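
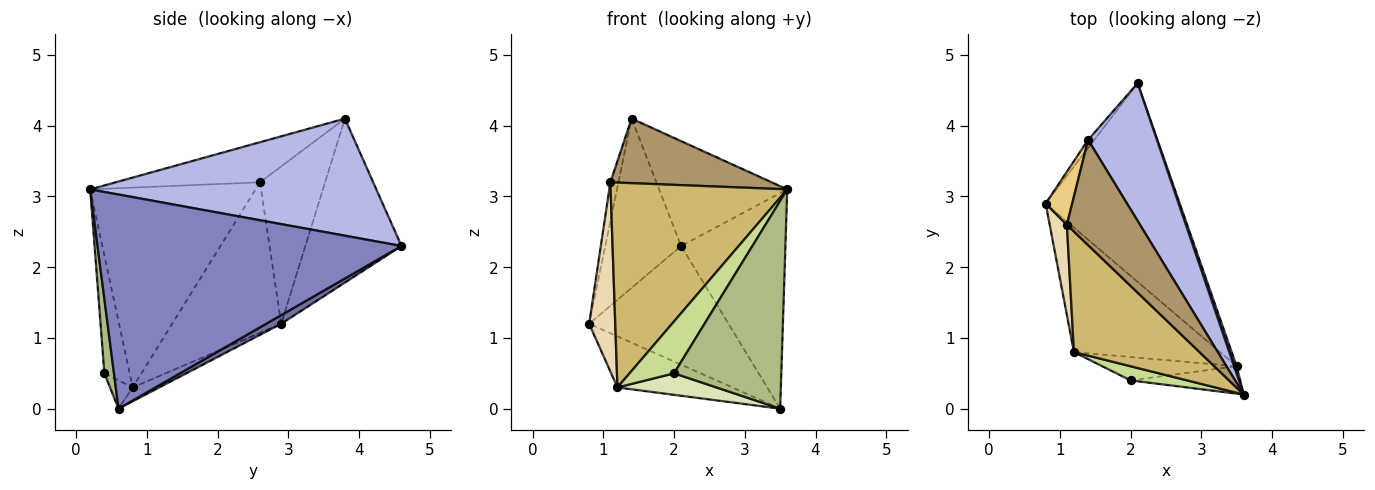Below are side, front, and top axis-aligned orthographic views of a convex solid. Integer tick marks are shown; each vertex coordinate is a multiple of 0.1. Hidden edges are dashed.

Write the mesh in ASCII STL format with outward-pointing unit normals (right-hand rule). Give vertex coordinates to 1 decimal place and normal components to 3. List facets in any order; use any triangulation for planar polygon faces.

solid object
 facet normal 0.055 0.512 -0.857
  outer loop
   vertex 3.5 0.6 0.0
   vertex 0.8 2.9 1.2
   vertex 2.1 4.6 2.3
  endloop
 endfacet
 facet normal 0.946 0.325 0.011
  outer loop
   vertex 3.5 0.6 0.0
   vertex 2.1 4.6 2.3
   vertex 3.6 0.2 3.1
  endloop
 endfacet
 facet normal -0.785 0.619 -0.030
  outer loop
   vertex 1.4 3.8 4.1
   vertex 2.1 4.6 2.3
   vertex 0.8 2.9 1.2
  endloop
 endfacet
 facet normal 0.804 0.360 0.473
  outer loop
   vertex 1.4 3.8 4.1
   vertex 3.6 0.2 3.1
   vertex 2.1 4.6 2.3
  endloop
 endfacet
 facet normal -0.087 0.378 -0.922
  outer loop
   vertex 1.2 0.8 0.3
   vertex 0.8 2.9 1.2
   vertex 3.5 0.6 0.0
  endloop
 endfacet
 facet normal 0.088 -0.988 -0.130
  outer loop
   vertex 2.0 0.4 0.5
   vertex 3.5 0.6 0.0
   vertex 3.6 0.2 3.1
  endloop
 endfacet
 facet normal -0.481 -0.846 0.231
  outer loop
   vertex 2.0 0.4 0.5
   vertex 3.6 0.2 3.1
   vertex 1.2 0.8 0.3
  endloop
 endfacet
 facet normal -0.153 -0.669 -0.727
  outer loop
   vertex 2.0 0.4 0.5
   vertex 1.2 0.8 0.3
   vertex 3.5 0.6 0.0
  endloop
 endfacet
 facet normal -0.424 -0.473 0.772
  outer loop
   vertex 1.1 2.6 3.2
   vertex 3.6 0.2 3.1
   vertex 1.4 3.8 4.1
  endloop
 endfacet
 facet normal -0.628 -0.671 0.395
  outer loop
   vertex 1.1 2.6 3.2
   vertex 1.2 0.8 0.3
   vertex 3.6 0.2 3.1
  endloop
 endfacet
 facet normal -0.979 0.121 0.165
  outer loop
   vertex 1.1 2.6 3.2
   vertex 1.4 3.8 4.1
   vertex 0.8 2.9 1.2
  endloop
 endfacet
 facet normal -0.967 -0.231 0.110
  outer loop
   vertex 1.1 2.6 3.2
   vertex 0.8 2.9 1.2
   vertex 1.2 0.8 0.3
  endloop
 endfacet
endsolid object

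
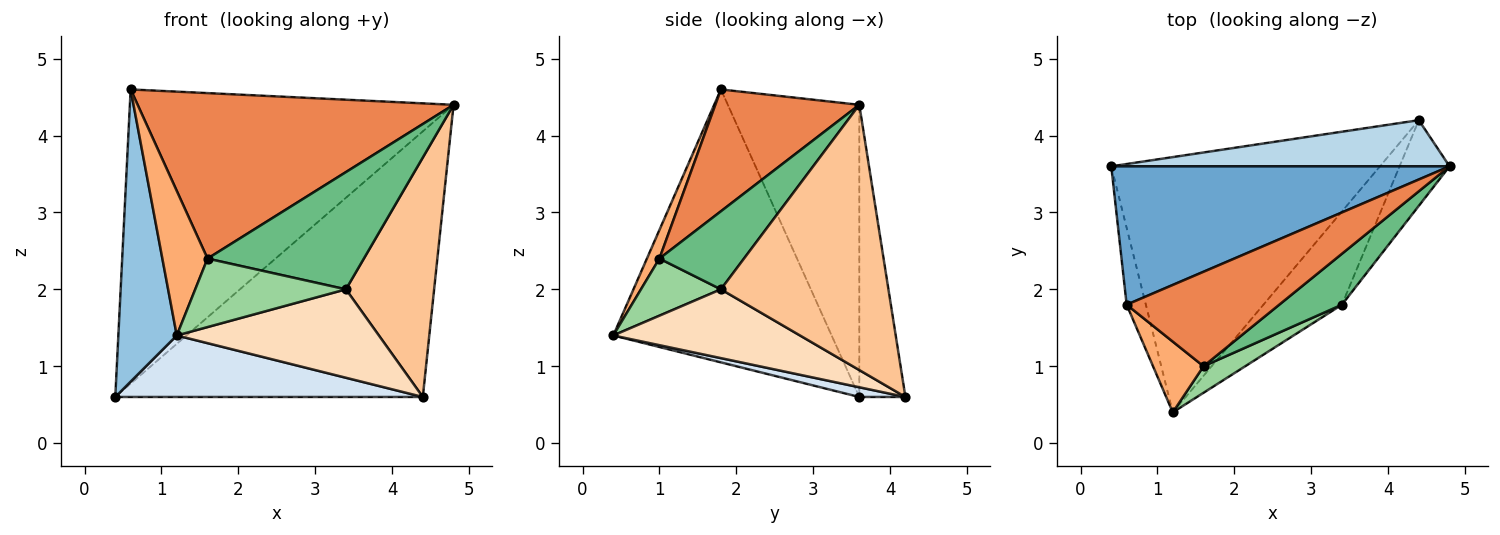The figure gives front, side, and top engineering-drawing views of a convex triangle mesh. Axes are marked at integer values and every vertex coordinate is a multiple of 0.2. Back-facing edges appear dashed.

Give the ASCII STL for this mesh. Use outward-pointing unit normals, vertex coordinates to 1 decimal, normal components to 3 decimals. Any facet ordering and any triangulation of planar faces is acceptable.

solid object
 facet normal -0.345 0.849 0.399
  outer loop
   vertex 0.6 1.8 4.6
   vertex 4.8 3.6 4.4
   vertex 0.4 3.6 0.6
  endloop
 endfacet
 facet normal -0.964 -0.258 -0.068
  outer loop
   vertex 0.6 1.8 4.6
   vertex 0.4 3.6 0.6
   vertex 1.2 0.4 1.4
  endloop
 endfacet
 facet normal -0.146 0.975 0.169
  outer loop
   vertex 4.4 4.2 0.6
   vertex 0.4 3.6 0.6
   vertex 4.8 3.6 4.4
  endloop
 endfacet
 facet normal 0.035 -0.234 -0.972
  outer loop
   vertex 4.4 4.2 0.6
   vertex 1.2 0.4 1.4
   vertex 0.4 3.6 0.6
  endloop
 endfacet
 facet normal 0.368 -0.808 0.461
  outer loop
   vertex 1.6 1.0 2.4
   vertex 4.8 3.6 4.4
   vertex 0.6 1.8 4.6
  endloop
 endfacet
 facet normal 0.241 -0.872 0.427
  outer loop
   vertex 1.6 1.0 2.4
   vertex 0.6 1.8 4.6
   vertex 1.2 0.4 1.4
  endloop
 endfacet
 facet normal 0.873 -0.460 -0.164
  outer loop
   vertex 3.4 1.8 2.0
   vertex 4.4 4.2 0.6
   vertex 4.8 3.6 4.4
  endloop
 endfacet
 facet normal 0.537 -0.581 -0.612
  outer loop
   vertex 3.4 1.8 2.0
   vertex 1.2 0.4 1.4
   vertex 4.4 4.2 0.6
  endloop
 endfacet
 facet normal 0.444 -0.822 0.357
  outer loop
   vertex 3.4 1.8 2.0
   vertex 4.8 3.6 4.4
   vertex 1.6 1.0 2.4
  endloop
 endfacet
 facet normal 0.443 -0.836 0.324
  outer loop
   vertex 3.4 1.8 2.0
   vertex 1.6 1.0 2.4
   vertex 1.2 0.4 1.4
  endloop
 endfacet
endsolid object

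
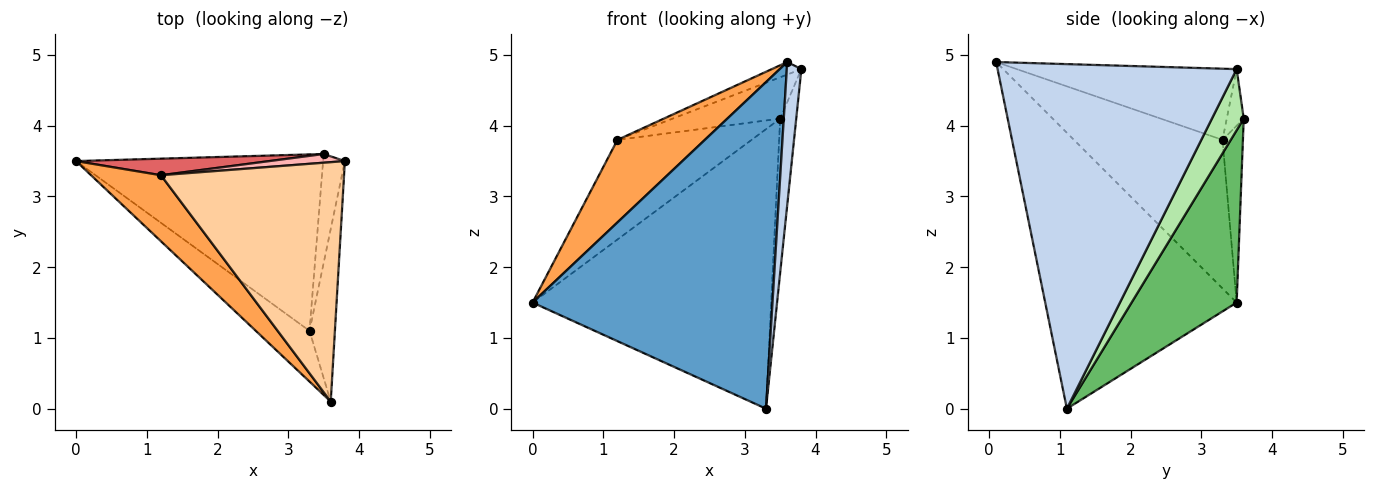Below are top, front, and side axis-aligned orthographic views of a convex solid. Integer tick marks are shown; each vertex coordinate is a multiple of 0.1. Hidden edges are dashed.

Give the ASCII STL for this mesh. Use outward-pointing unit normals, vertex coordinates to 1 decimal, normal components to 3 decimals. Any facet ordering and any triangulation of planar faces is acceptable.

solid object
 facet normal -0.619 -0.776 -0.120
  outer loop
   vertex 3.3 1.1 0.0
   vertex 3.6 0.1 4.9
   vertex 0.0 3.5 1.5
  endloop
 endfacet
 facet normal 0.995 -0.061 -0.073
  outer loop
   vertex 3.3 1.1 0.0
   vertex 3.8 3.5 4.8
   vertex 3.6 0.1 4.9
  endloop
 endfacet
 facet normal -0.799 -0.470 0.376
  outer loop
   vertex 1.2 3.3 3.8
   vertex 0.0 3.5 1.5
   vertex 3.6 0.1 4.9
  endloop
 endfacet
 facet normal -0.362 0.049 0.931
  outer loop
   vertex 1.2 3.3 3.8
   vertex 3.6 0.1 4.9
   vertex 3.8 3.5 4.8
  endloop
 endfacet
 facet normal 0.349 0.792 -0.500
  outer loop
   vertex 3.5 3.6 4.1
   vertex 3.3 1.1 0.0
   vertex 0.0 3.5 1.5
  endloop
 endfacet
 facet normal 0.851 0.429 -0.303
  outer loop
   vertex 3.5 3.6 4.1
   vertex 3.8 3.5 4.8
   vertex 3.3 1.1 0.0
  endloop
 endfacet
 facet normal -0.148 0.976 0.162
  outer loop
   vertex 3.5 3.6 4.1
   vertex 0.0 3.5 1.5
   vertex 1.2 3.3 3.8
  endloop
 endfacet
 facet normal -0.153 0.967 0.204
  outer loop
   vertex 3.5 3.6 4.1
   vertex 1.2 3.3 3.8
   vertex 3.8 3.5 4.8
  endloop
 endfacet
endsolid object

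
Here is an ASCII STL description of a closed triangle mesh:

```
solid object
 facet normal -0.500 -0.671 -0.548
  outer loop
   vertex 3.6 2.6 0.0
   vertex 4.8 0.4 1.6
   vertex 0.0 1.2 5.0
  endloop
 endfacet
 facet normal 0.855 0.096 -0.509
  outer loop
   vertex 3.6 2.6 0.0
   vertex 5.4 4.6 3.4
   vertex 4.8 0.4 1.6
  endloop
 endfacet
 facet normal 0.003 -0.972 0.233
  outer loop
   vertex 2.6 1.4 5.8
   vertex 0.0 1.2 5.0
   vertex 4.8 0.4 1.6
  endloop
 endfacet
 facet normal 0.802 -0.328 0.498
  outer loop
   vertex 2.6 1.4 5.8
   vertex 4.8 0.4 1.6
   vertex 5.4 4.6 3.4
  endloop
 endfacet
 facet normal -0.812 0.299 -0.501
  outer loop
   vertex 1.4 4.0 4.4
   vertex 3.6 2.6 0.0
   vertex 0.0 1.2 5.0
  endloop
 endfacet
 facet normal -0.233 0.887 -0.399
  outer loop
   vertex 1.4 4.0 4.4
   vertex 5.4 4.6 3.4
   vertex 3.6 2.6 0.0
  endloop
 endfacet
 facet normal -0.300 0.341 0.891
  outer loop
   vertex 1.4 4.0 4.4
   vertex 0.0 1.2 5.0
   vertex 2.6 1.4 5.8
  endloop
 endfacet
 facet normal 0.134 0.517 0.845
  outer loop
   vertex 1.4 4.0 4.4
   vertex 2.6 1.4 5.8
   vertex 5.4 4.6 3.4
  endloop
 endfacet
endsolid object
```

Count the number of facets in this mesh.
8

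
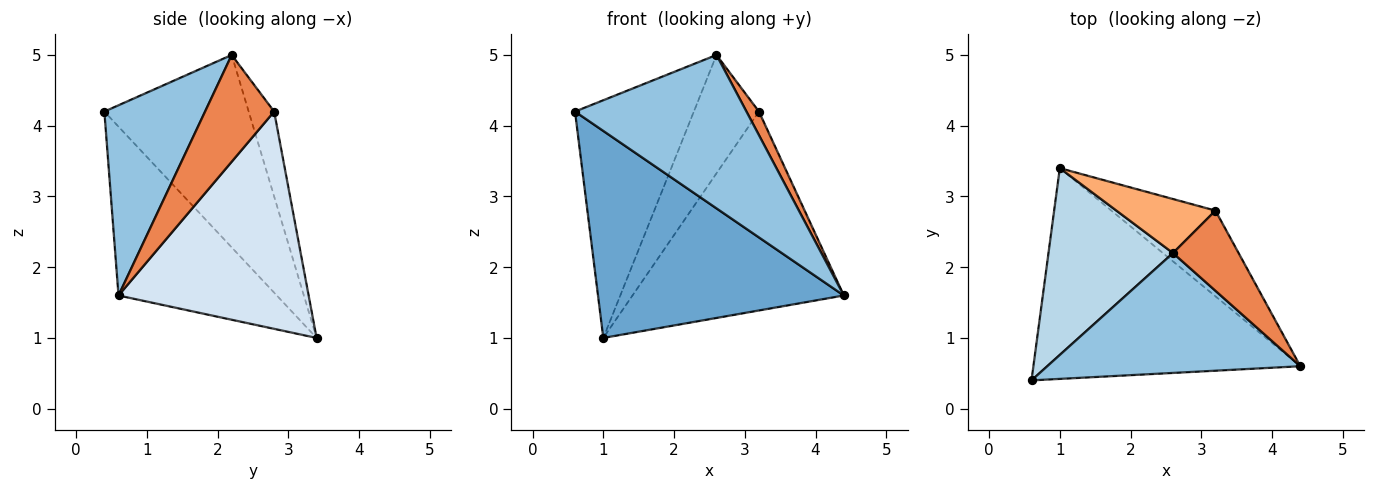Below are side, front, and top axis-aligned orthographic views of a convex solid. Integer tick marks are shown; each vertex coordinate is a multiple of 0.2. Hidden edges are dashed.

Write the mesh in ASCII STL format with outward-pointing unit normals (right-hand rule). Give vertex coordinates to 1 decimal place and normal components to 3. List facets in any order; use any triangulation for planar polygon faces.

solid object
 facet normal -0.411 -0.639 -0.650
  outer loop
   vertex 1.0 3.4 1.0
   vertex 4.4 0.6 1.6
   vertex 0.6 0.4 4.2
  endloop
 endfacet
 facet normal 0.420 -0.715 0.559
  outer loop
   vertex 2.6 2.2 5.0
   vertex 0.6 0.4 4.2
   vertex 4.4 0.6 1.6
  endloop
 endfacet
 facet normal -0.691 0.569 0.447
  outer loop
   vertex 2.6 2.2 5.0
   vertex 1.0 3.4 1.0
   vertex 0.6 0.4 4.2
  endloop
 endfacet
 facet normal 0.637 0.708 -0.305
  outer loop
   vertex 3.2 2.8 4.2
   vertex 4.4 0.6 1.6
   vertex 1.0 3.4 1.0
  endloop
 endfacet
 facet normal 0.842 -0.152 0.517
  outer loop
   vertex 3.2 2.8 4.2
   vertex 2.6 2.2 5.0
   vertex 4.4 0.6 1.6
  endloop
 endfacet
 facet normal -0.335 0.857 0.391
  outer loop
   vertex 3.2 2.8 4.2
   vertex 1.0 3.4 1.0
   vertex 2.6 2.2 5.0
  endloop
 endfacet
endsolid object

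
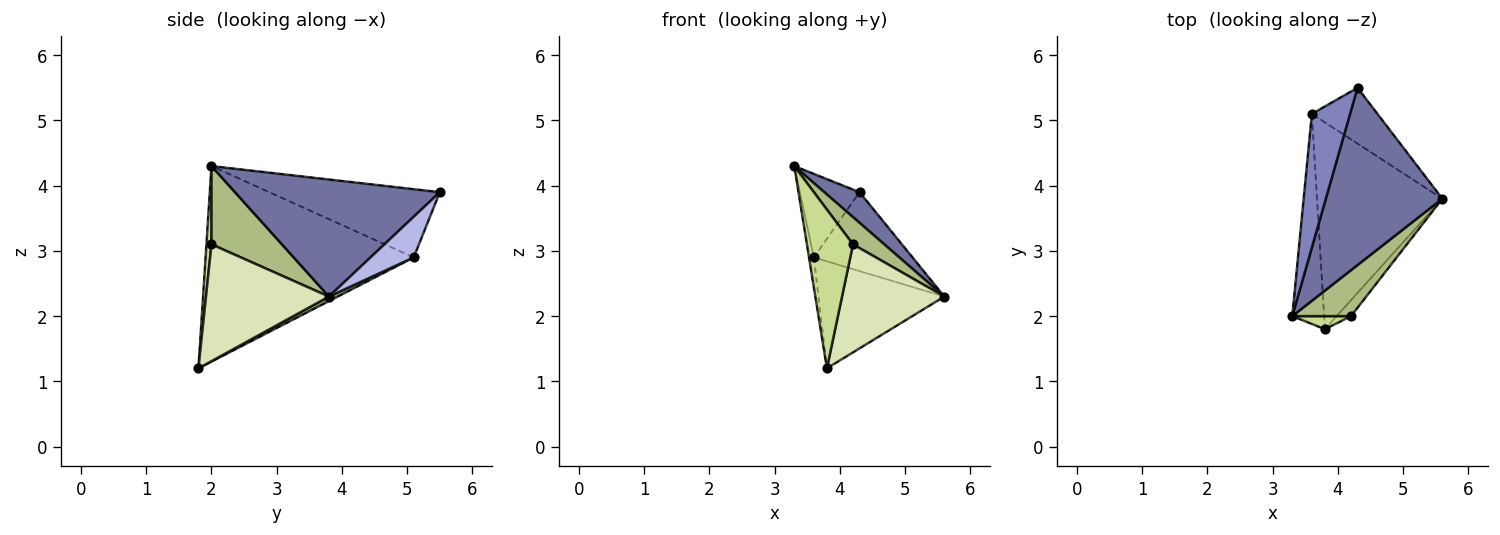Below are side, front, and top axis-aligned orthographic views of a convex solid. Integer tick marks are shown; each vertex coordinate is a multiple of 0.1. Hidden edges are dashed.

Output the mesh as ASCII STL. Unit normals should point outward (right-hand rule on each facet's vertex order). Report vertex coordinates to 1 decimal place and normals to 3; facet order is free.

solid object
 facet normal 0.704 -0.121 0.700
  outer loop
   vertex 4.3 5.5 3.9
   vertex 3.3 2.0 4.3
   vertex 5.6 3.8 2.3
  endloop
 endfacet
 facet normal -0.834 0.292 0.467
  outer loop
   vertex 3.6 5.1 2.9
   vertex 3.3 2.0 4.3
   vertex 4.3 5.5 3.9
  endloop
 endfacet
 facet normal -0.987 0.023 -0.161
  outer loop
   vertex 3.6 5.1 2.9
   vertex 3.8 1.8 1.2
   vertex 3.3 2.0 4.3
  endloop
 endfacet
 facet normal 0.337 0.769 -0.543
  outer loop
   vertex 3.6 5.1 2.9
   vertex 4.3 5.5 3.9
   vertex 5.6 3.8 2.3
  endloop
 endfacet
 facet normal 0.032 0.459 -0.888
  outer loop
   vertex 3.6 5.1 2.9
   vertex 5.6 3.8 2.3
   vertex 3.8 1.8 1.2
  endloop
 endfacet
 facet normal 0.754 -0.335 0.565
  outer loop
   vertex 4.2 2.0 3.1
   vertex 5.6 3.8 2.3
   vertex 3.3 2.0 4.3
  endloop
 endfacet
 facet normal 0.109 -0.991 0.081
  outer loop
   vertex 4.2 2.0 3.1
   vertex 3.3 2.0 4.3
   vertex 3.8 1.8 1.2
  endloop
 endfacet
 facet normal 0.765 -0.637 -0.094
  outer loop
   vertex 4.2 2.0 3.1
   vertex 3.8 1.8 1.2
   vertex 5.6 3.8 2.3
  endloop
 endfacet
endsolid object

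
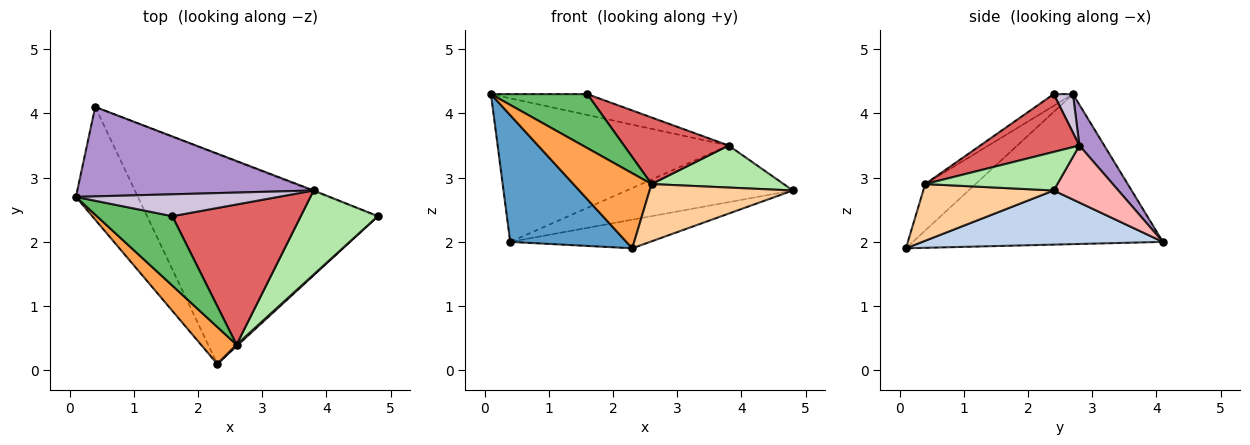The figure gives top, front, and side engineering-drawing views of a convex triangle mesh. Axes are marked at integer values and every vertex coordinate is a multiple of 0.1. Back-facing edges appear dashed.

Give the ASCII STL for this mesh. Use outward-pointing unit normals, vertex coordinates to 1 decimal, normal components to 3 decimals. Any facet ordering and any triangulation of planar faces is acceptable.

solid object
 facet normal -0.849 -0.395 -0.351
  outer loop
   vertex 0.4 4.1 2.0
   vertex 2.3 0.1 1.9
   vertex 0.1 2.7 4.3
  endloop
 endfacet
 facet normal 0.226 0.132 -0.965
  outer loop
   vertex 0.4 4.1 2.0
   vertex 4.8 2.4 2.8
   vertex 2.3 0.1 1.9
  endloop
 endfacet
 facet normal -0.500 -0.777 0.383
  outer loop
   vertex 2.6 0.4 2.9
   vertex 0.1 2.7 4.3
   vertex 2.3 0.1 1.9
  endloop
 endfacet
 facet normal 0.673 -0.739 0.020
  outer loop
   vertex 2.6 0.4 2.9
   vertex 2.3 0.1 1.9
   vertex 4.8 2.4 2.8
  endloop
 endfacet
 facet normal -0.122 -0.609 0.783
  outer loop
   vertex 1.6 2.4 4.3
   vertex 0.1 2.7 4.3
   vertex 2.6 0.4 2.9
  endloop
 endfacet
 facet normal 0.408 -0.408 0.816
  outer loop
   vertex 3.8 2.8 3.5
   vertex 2.6 0.4 2.9
   vertex 4.8 2.4 2.8
  endloop
 endfacet
 facet normal 0.377 -0.397 0.837
  outer loop
   vertex 3.8 2.8 3.5
   vertex 1.6 2.4 4.3
   vertex 2.6 0.4 2.9
  endloop
 endfacet
 facet normal 0.363 0.932 -0.014
  outer loop
   vertex 3.8 2.8 3.5
   vertex 4.8 2.4 2.8
   vertex 0.4 4.1 2.0
  endloop
 endfacet
 facet normal 0.091 0.845 0.526
  outer loop
   vertex 3.8 2.8 3.5
   vertex 0.4 4.1 2.0
   vertex 0.1 2.7 4.3
  endloop
 endfacet
 facet normal 0.137 0.683 0.717
  outer loop
   vertex 3.8 2.8 3.5
   vertex 0.1 2.7 4.3
   vertex 1.6 2.4 4.3
  endloop
 endfacet
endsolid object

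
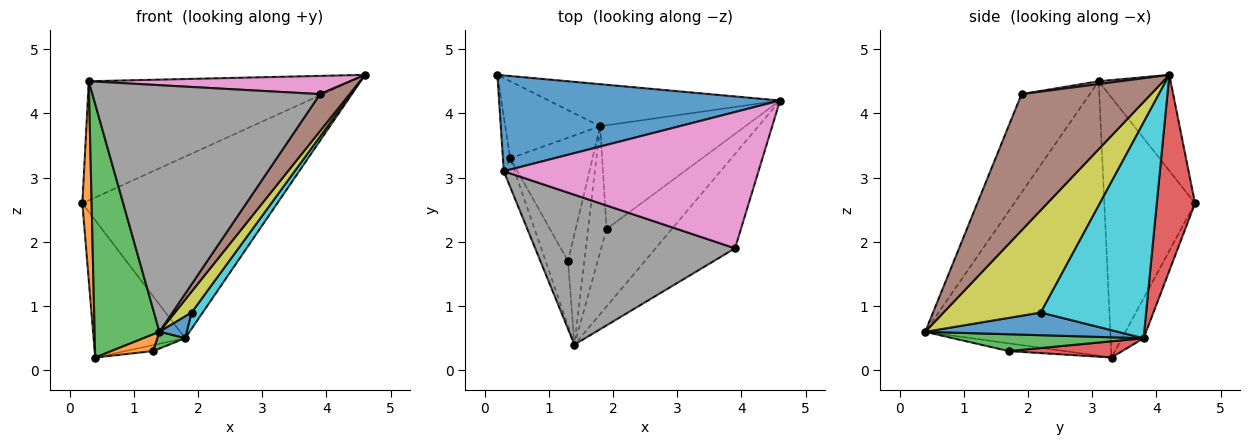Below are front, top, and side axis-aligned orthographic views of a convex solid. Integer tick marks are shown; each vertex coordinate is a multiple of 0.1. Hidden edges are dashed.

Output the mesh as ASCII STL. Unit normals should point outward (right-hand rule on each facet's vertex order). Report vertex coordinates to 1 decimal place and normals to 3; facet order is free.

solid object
 facet normal -0.209 0.762 0.613
  outer loop
   vertex 0.3 3.1 4.5
   vertex 4.6 4.2 4.6
   vertex 0.2 4.6 2.6
  endloop
 endfacet
 facet normal -0.994 -0.102 -0.028
  outer loop
   vertex 0.3 3.1 4.5
   vertex 0.2 4.6 2.6
   vertex 0.4 3.3 0.2
  endloop
 endfacet
 facet normal -0.943 -0.330 -0.037
  outer loop
   vertex 0.3 3.1 4.5
   vertex 0.4 3.3 0.2
   vertex 1.4 0.4 0.6
  endloop
 endfacet
 facet normal 0.188 0.957 -0.222
  outer loop
   vertex 1.8 3.8 0.5
   vertex 0.2 4.6 2.6
   vertex 4.6 4.2 4.6
  endloop
 endfacet
 facet normal -0.202 0.854 -0.479
  outer loop
   vertex 1.8 3.8 0.5
   vertex 0.4 3.3 0.2
   vertex 0.2 4.6 2.6
  endloop
 endfacet
 facet normal 0.848 -0.193 -0.494
  outer loop
   vertex 3.9 1.9 4.3
   vertex 1.4 0.4 0.6
   vertex 4.6 4.2 4.6
  endloop
 endfacet
 facet normal 0.011 -0.133 0.991
  outer loop
   vertex 3.9 1.9 4.3
   vertex 4.6 4.2 4.6
   vertex 0.3 3.1 4.5
  endloop
 endfacet
 facet normal -0.248 -0.828 0.503
  outer loop
   vertex 3.9 1.9 4.3
   vertex 0.3 3.1 4.5
   vertex 1.4 0.4 0.6
  endloop
 endfacet
 facet normal 0.835 -0.143 -0.532
  outer loop
   vertex 1.9 2.2 0.9
   vertex 4.6 4.2 4.6
   vertex 1.4 0.4 0.6
  endloop
 endfacet
 facet normal 0.827 -0.087 -0.556
  outer loop
   vertex 1.9 2.2 0.9
   vertex 1.8 3.8 0.5
   vertex 4.6 4.2 4.6
  endloop
 endfacet
 facet normal 0.770 -0.109 -0.629
  outer loop
   vertex 1.9 2.2 0.9
   vertex 1.4 0.4 0.6
   vertex 1.8 3.8 0.5
  endloop
 endfacet
 facet normal -0.318 -0.236 -0.918
  outer loop
   vertex 1.3 1.7 0.3
   vertex 1.4 0.4 0.6
   vertex 0.4 3.3 0.2
  endloop
 endfacet
 facet normal 0.715 -0.104 -0.691
  outer loop
   vertex 1.3 1.7 0.3
   vertex 1.8 3.8 0.5
   vertex 1.4 0.4 0.6
  endloop
 endfacet
 facet normal 0.193 0.047 -0.980
  outer loop
   vertex 1.3 1.7 0.3
   vertex 0.4 3.3 0.2
   vertex 1.8 3.8 0.5
  endloop
 endfacet
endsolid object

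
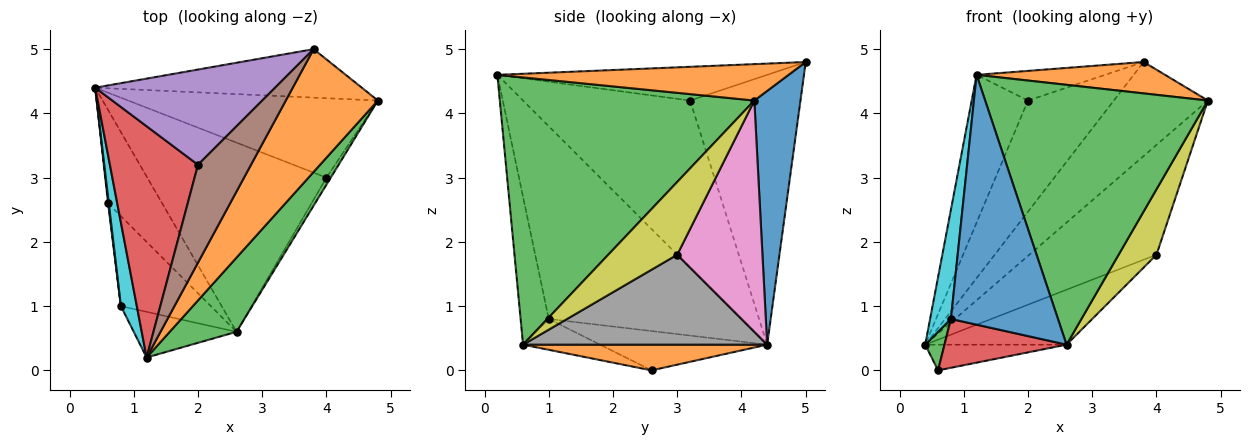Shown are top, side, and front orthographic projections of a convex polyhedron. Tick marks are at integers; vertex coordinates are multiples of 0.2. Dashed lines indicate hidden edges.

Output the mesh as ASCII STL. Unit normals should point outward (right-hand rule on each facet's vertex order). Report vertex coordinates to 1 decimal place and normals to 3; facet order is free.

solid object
 facet normal 0.400 0.815 -0.420
  outer loop
   vertex 3.8 5.0 4.8
   vertex 4.8 4.2 4.2
   vertex 0.4 4.4 0.4
  endloop
 endfacet
 facet normal 0.358 -0.231 0.905
  outer loop
   vertex 3.8 5.0 4.8
   vertex 1.2 0.2 4.6
   vertex 4.8 4.2 4.2
  endloop
 endfacet
 facet normal 0.740 -0.647 0.185
  outer loop
   vertex 2.6 0.6 0.4
   vertex 4.8 4.2 4.2
   vertex 1.2 0.2 4.6
  endloop
 endfacet
 facet normal -0.848 0.286 0.447
  outer loop
   vertex 2.0 3.2 4.2
   vertex 0.4 4.4 0.4
   vertex 1.2 0.2 4.6
  endloop
 endfacet
 facet normal -0.699 0.543 0.466
  outer loop
   vertex 2.0 3.2 4.2
   vertex 3.8 5.0 4.8
   vertex 0.4 4.4 0.4
  endloop
 endfacet
 facet normal -0.520 0.248 0.817
  outer loop
   vertex 2.0 3.2 4.2
   vertex 1.2 0.2 4.6
   vertex 3.8 5.0 4.8
  endloop
 endfacet
 facet normal 0.477 0.712 -0.515
  outer loop
   vertex 4.0 3.0 1.8
   vertex 0.4 4.4 0.4
   vertex 4.8 4.2 4.2
  endloop
 endfacet
 facet normal 0.434 0.251 -0.865
  outer loop
   vertex 4.0 3.0 1.8
   vertex 2.6 0.6 0.4
   vertex 0.4 4.4 0.4
  endloop
 endfacet
 facet normal 0.875 -0.481 -0.051
  outer loop
   vertex 4.0 3.0 1.8
   vertex 4.8 4.2 4.2
   vertex 2.6 0.6 0.4
  endloop
 endfacet
 facet normal -0.991 -0.107 0.082
  outer loop
   vertex 0.8 1.0 0.8
   vertex 1.2 0.2 4.6
   vertex 0.4 4.4 0.4
  endloop
 endfacet
 facet normal -0.250 -0.952 -0.174
  outer loop
   vertex 0.8 1.0 0.8
   vertex 2.6 0.6 0.4
   vertex 1.2 0.2 4.6
  endloop
 endfacet
 facet normal 0.416 0.241 -0.877
  outer loop
   vertex 0.6 2.6 0.0
   vertex 0.4 4.4 0.4
   vertex 2.6 0.6 0.4
  endloop
 endfacet
 facet normal -0.993 -0.115 0.019
  outer loop
   vertex 0.6 2.6 0.0
   vertex 0.8 1.0 0.8
   vertex 0.4 4.4 0.4
  endloop
 endfacet
 facet normal -0.289 -0.457 -0.841
  outer loop
   vertex 0.6 2.6 0.0
   vertex 2.6 0.6 0.4
   vertex 0.8 1.0 0.8
  endloop
 endfacet
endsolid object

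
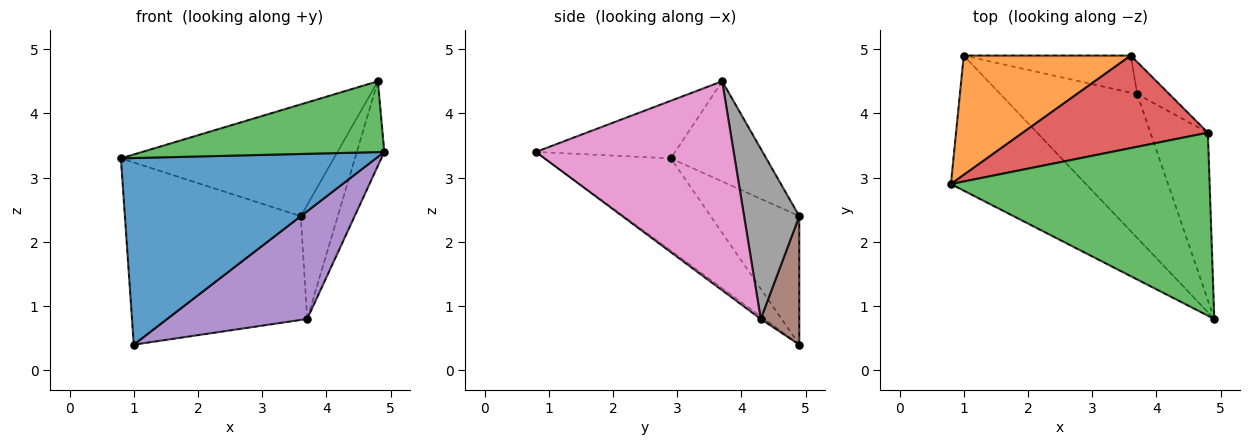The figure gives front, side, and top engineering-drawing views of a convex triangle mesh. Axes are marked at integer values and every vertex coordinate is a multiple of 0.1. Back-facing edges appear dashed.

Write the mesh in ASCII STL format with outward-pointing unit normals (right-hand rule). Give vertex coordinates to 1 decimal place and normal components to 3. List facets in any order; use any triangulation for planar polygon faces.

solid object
 facet normal -0.372 -0.752 -0.544
  outer loop
   vertex 1.0 4.9 0.4
   vertex 4.9 0.8 3.4
   vertex 0.8 2.9 3.3
  endloop
 endfacet
 facet normal -0.388 0.771 0.505
  outer loop
   vertex 1.0 4.9 0.4
   vertex 0.8 2.9 3.3
   vertex 3.6 4.9 2.4
  endloop
 endfacet
 facet normal -0.203 -0.353 0.913
  outer loop
   vertex 4.8 3.7 4.5
   vertex 0.8 2.9 3.3
   vertex 4.9 0.8 3.4
  endloop
 endfacet
 facet normal -0.326 0.728 0.603
  outer loop
   vertex 4.8 3.7 4.5
   vertex 3.6 4.9 2.4
   vertex 0.8 2.9 3.3
  endloop
 endfacet
 facet normal -0.015 -0.599 -0.800
  outer loop
   vertex 3.7 4.3 0.8
   vertex 4.9 0.8 3.4
   vertex 1.0 4.9 0.4
  endloop
 endfacet
 facet normal 0.251 0.911 -0.326
  outer loop
   vertex 3.7 4.3 0.8
   vertex 1.0 4.9 0.4
   vertex 3.6 4.9 2.4
  endloop
 endfacet
 facet normal 0.956 0.133 -0.263
  outer loop
   vertex 3.7 4.3 0.8
   vertex 4.8 3.7 4.5
   vertex 4.9 0.8 3.4
  endloop
 endfacet
 facet normal 0.821 0.550 -0.155
  outer loop
   vertex 3.7 4.3 0.8
   vertex 3.6 4.9 2.4
   vertex 4.8 3.7 4.5
  endloop
 endfacet
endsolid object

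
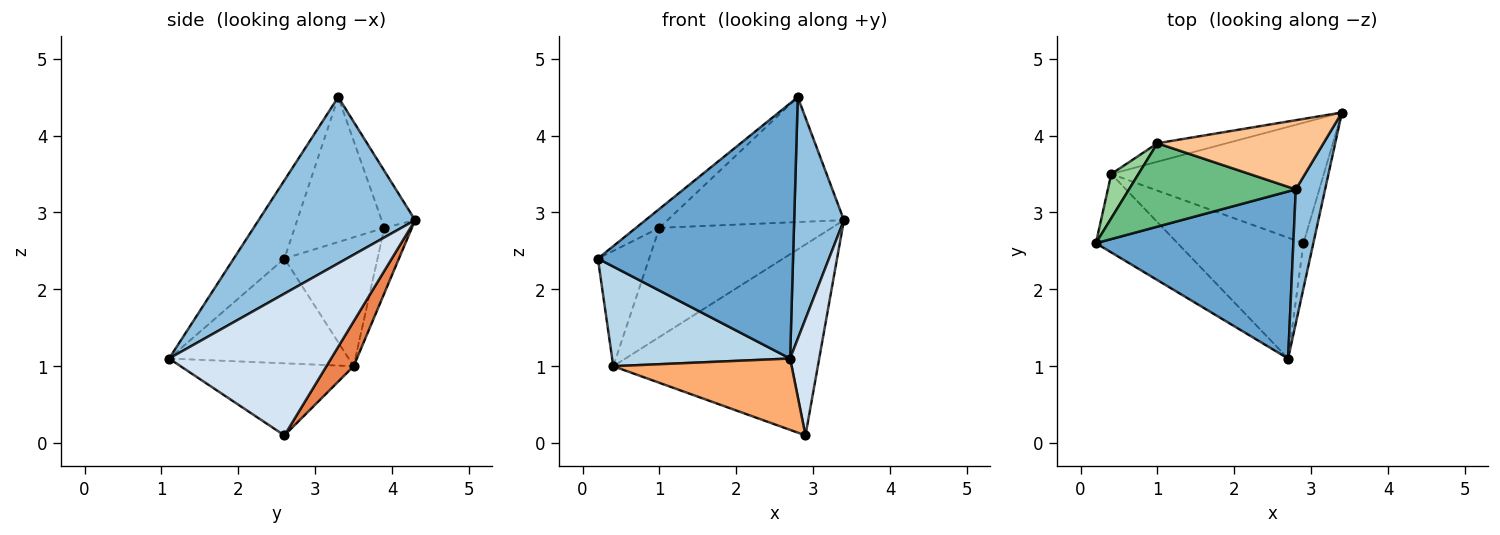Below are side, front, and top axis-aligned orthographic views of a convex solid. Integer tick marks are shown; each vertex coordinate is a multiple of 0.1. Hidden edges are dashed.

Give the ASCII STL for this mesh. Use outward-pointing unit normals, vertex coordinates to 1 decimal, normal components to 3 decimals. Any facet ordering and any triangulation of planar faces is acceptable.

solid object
 facet normal -0.212 -0.818 0.535
  outer loop
   vertex 2.8 3.3 4.5
   vertex 0.2 2.6 2.4
   vertex 2.7 1.1 1.1
  endloop
 endfacet
 facet normal 0.940 -0.299 0.166
  outer loop
   vertex 2.8 3.3 4.5
   vertex 2.7 1.1 1.1
   vertex 3.4 4.3 2.9
  endloop
 endfacet
 facet normal -0.621 -0.616 -0.485
  outer loop
   vertex 0.4 3.5 1.0
   vertex 2.7 1.1 1.1
   vertex 0.2 2.6 2.4
  endloop
 endfacet
 facet normal 0.982 -0.176 -0.068
  outer loop
   vertex 2.9 2.6 0.1
   vertex 3.4 4.3 2.9
   vertex 2.7 1.1 1.1
  endloop
 endfacet
 facet normal 0.112 0.840 -0.530
  outer loop
   vertex 2.9 2.6 0.1
   vertex 0.4 3.5 1.0
   vertex 3.4 4.3 2.9
  endloop
 endfacet
 facet normal -0.442 -0.456 -0.772
  outer loop
   vertex 2.9 2.6 0.1
   vertex 2.7 1.1 1.1
   vertex 0.4 3.5 1.0
  endloop
 endfacet
 facet normal -0.164 0.863 0.478
  outer loop
   vertex 1.0 3.9 2.8
   vertex 2.8 3.3 4.5
   vertex 3.4 4.3 2.9
  endloop
 endfacet
 facet normal -0.155 0.974 -0.165
  outer loop
   vertex 1.0 3.9 2.8
   vertex 3.4 4.3 2.9
   vertex 0.4 3.5 1.0
  endloop
 endfacet
 facet normal -0.646 0.169 0.744
  outer loop
   vertex 1.0 3.9 2.8
   vertex 0.2 2.6 2.4
   vertex 2.8 3.3 4.5
  endloop
 endfacet
 facet normal -0.861 0.474 0.182
  outer loop
   vertex 1.0 3.9 2.8
   vertex 0.4 3.5 1.0
   vertex 0.2 2.6 2.4
  endloop
 endfacet
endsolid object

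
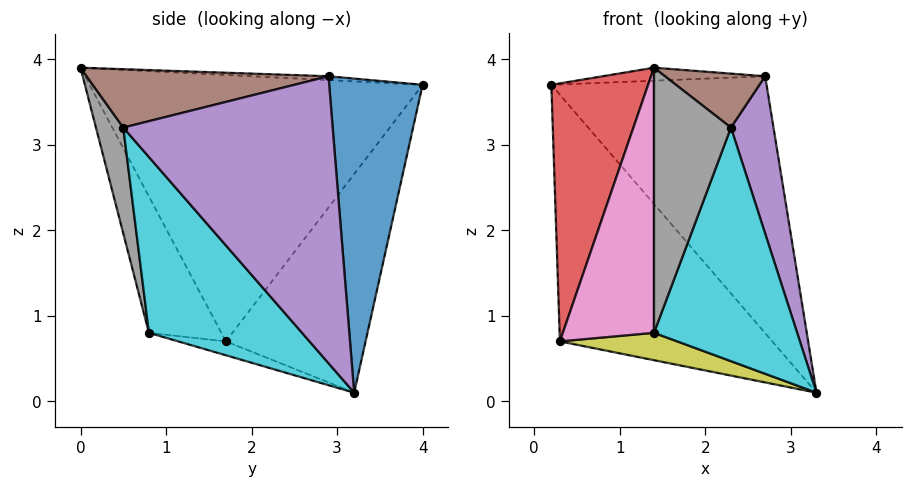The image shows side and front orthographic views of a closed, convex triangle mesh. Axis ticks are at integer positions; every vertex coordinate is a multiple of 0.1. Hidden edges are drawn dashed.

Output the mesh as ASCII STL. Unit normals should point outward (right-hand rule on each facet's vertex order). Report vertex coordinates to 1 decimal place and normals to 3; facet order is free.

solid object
 facet normal 0.394 0.909 0.138
  outer loop
   vertex 2.7 2.9 3.8
   vertex 3.3 3.2 0.1
   vertex 0.2 4.0 3.7
  endloop
 endfacet
 facet normal -0.021 0.044 0.999
  outer loop
   vertex 2.7 2.9 3.8
   vertex 0.2 4.0 3.7
   vertex 1.4 0.0 3.9
  endloop
 endfacet
 facet normal -0.459 0.698 -0.550
  outer loop
   vertex 0.3 1.7 0.7
   vertex 0.2 4.0 3.7
   vertex 3.3 3.2 0.1
  endloop
 endfacet
 facet normal -0.945 -0.274 0.179
  outer loop
   vertex 0.3 1.7 0.7
   vertex 1.4 0.0 3.9
   vertex 0.2 4.0 3.7
  endloop
 endfacet
 facet normal 0.970 -0.197 0.141
  outer loop
   vertex 2.3 0.5 3.2
   vertex 3.3 3.2 0.1
   vertex 2.7 2.9 3.8
  endloop
 endfacet
 facet normal 0.682 -0.282 0.675
  outer loop
   vertex 2.3 0.5 3.2
   vertex 2.7 2.9 3.8
   vertex 1.4 0.0 3.9
  endloop
 endfacet
 facet normal -0.610 -0.767 -0.198
  outer loop
   vertex 1.4 0.8 0.8
   vertex 1.4 0.0 3.9
   vertex 0.3 1.7 0.7
  endloop
 endfacet
 facet normal 0.325 -0.916 -0.236
  outer loop
   vertex 1.4 0.8 0.8
   vertex 2.3 0.5 3.2
   vertex 1.4 0.0 3.9
  endloop
 endfacet
 facet normal -0.087 -0.215 -0.973
  outer loop
   vertex 1.4 0.8 0.8
   vertex 0.3 1.7 0.7
   vertex 3.3 3.2 0.1
  endloop
 endfacet
 facet normal 0.687 -0.643 -0.338
  outer loop
   vertex 1.4 0.8 0.8
   vertex 3.3 3.2 0.1
   vertex 2.3 0.5 3.2
  endloop
 endfacet
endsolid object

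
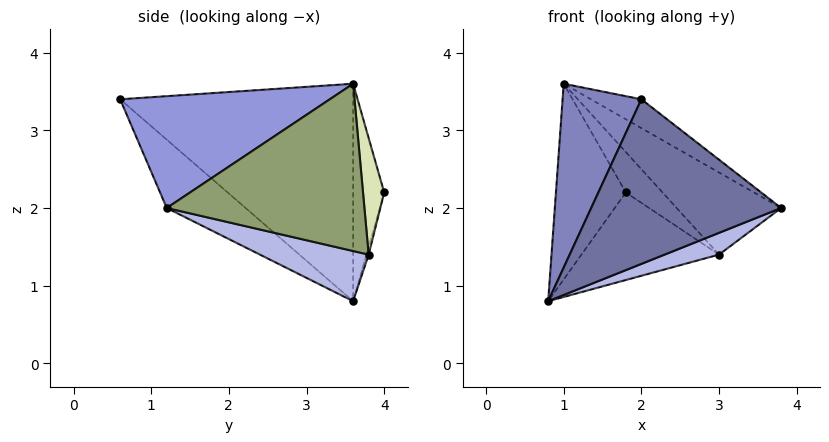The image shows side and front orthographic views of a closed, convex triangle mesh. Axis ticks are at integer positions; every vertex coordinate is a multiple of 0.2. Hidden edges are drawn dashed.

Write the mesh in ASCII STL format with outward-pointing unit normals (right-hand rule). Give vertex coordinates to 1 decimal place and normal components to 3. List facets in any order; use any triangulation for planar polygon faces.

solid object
 facet normal -0.287 -0.690 -0.664
  outer loop
   vertex 2.0 0.6 3.4
   vertex 0.8 3.6 0.8
   vertex 3.8 1.2 2.0
  endloop
 endfacet
 facet normal -0.945 -0.320 0.068
  outer loop
   vertex 1.0 3.6 3.6
   vertex 0.8 3.6 0.8
   vertex 2.0 0.6 3.4
  endloop
 endfacet
 facet normal 0.579 0.139 0.804
  outer loop
   vertex 1.0 3.6 3.6
   vertex 2.0 0.6 3.4
   vertex 3.8 1.2 2.0
  endloop
 endfacet
 facet normal 0.272 -0.136 -0.953
  outer loop
   vertex 3.0 3.8 1.4
   vertex 3.8 1.2 2.0
   vertex 0.8 3.6 0.8
  endloop
 endfacet
 facet normal 0.675 0.357 0.646
  outer loop
   vertex 3.0 3.8 1.4
   vertex 1.0 3.6 3.6
   vertex 3.8 1.2 2.0
  endloop
 endfacet
 facet normal -0.406 0.913 0.029
  outer loop
   vertex 1.8 4.0 2.2
   vertex 0.8 3.6 0.8
   vertex 1.0 3.6 3.6
  endloop
 endfacet
 facet normal -0.016 0.964 -0.264
  outer loop
   vertex 1.8 4.0 2.2
   vertex 3.0 3.8 1.4
   vertex 0.8 3.6 0.8
  endloop
 endfacet
 facet normal 0.441 0.764 0.470
  outer loop
   vertex 1.8 4.0 2.2
   vertex 1.0 3.6 3.6
   vertex 3.0 3.8 1.4
  endloop
 endfacet
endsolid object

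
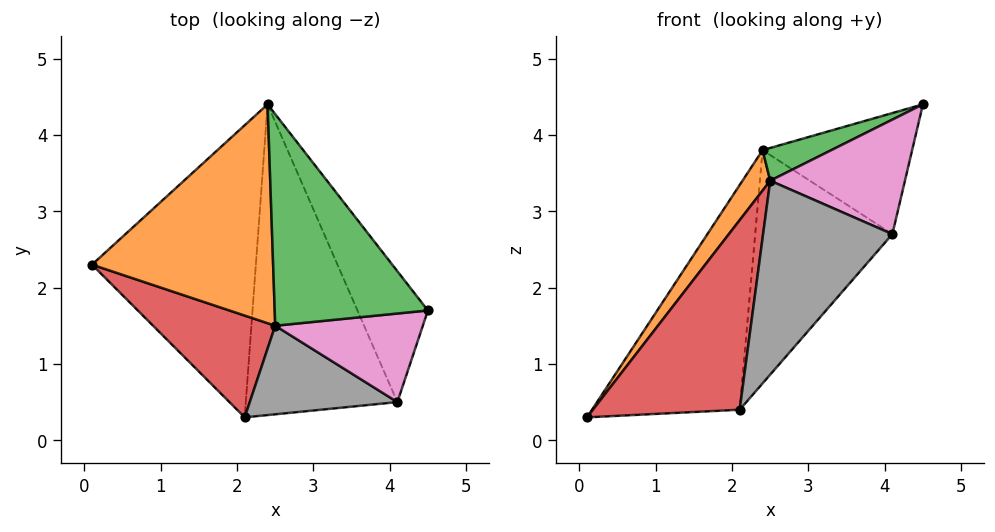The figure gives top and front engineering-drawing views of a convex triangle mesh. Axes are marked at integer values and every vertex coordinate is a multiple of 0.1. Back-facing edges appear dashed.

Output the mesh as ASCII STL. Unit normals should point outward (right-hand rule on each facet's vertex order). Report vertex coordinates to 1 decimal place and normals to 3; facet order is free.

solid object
 facet normal 0.545 0.511 -0.665
  outer loop
   vertex 2.1 0.3 0.4
   vertex 0.1 2.3 0.3
   vertex 2.4 4.4 3.8
  endloop
 endfacet
 facet normal -0.799 -0.109 0.591
  outer loop
   vertex 2.5 1.5 3.4
   vertex 2.4 4.4 3.8
   vertex 0.1 2.3 0.3
  endloop
 endfacet
 facet normal -0.432 -0.138 0.891
  outer loop
   vertex 2.5 1.5 3.4
   vertex 4.5 1.7 4.4
   vertex 2.4 4.4 3.8
  endloop
 endfacet
 facet normal -0.671 -0.653 0.351
  outer loop
   vertex 2.5 1.5 3.4
   vertex 0.1 2.3 0.3
   vertex 2.1 0.3 0.4
  endloop
 endfacet
 facet normal 0.735 0.461 -0.498
  outer loop
   vertex 4.1 0.5 2.7
   vertex 2.4 4.4 3.8
   vertex 4.5 1.7 4.4
  endloop
 endfacet
 facet normal 0.652 0.455 -0.606
  outer loop
   vertex 4.1 0.5 2.7
   vertex 2.1 0.3 0.4
   vertex 2.4 4.4 3.8
  endloop
 endfacet
 facet normal -0.221 -0.771 0.597
  outer loop
   vertex 4.1 0.5 2.7
   vertex 4.5 1.7 4.4
   vertex 2.5 1.5 3.4
  endloop
 endfacet
 facet normal -0.361 -0.848 0.387
  outer loop
   vertex 4.1 0.5 2.7
   vertex 2.5 1.5 3.4
   vertex 2.1 0.3 0.4
  endloop
 endfacet
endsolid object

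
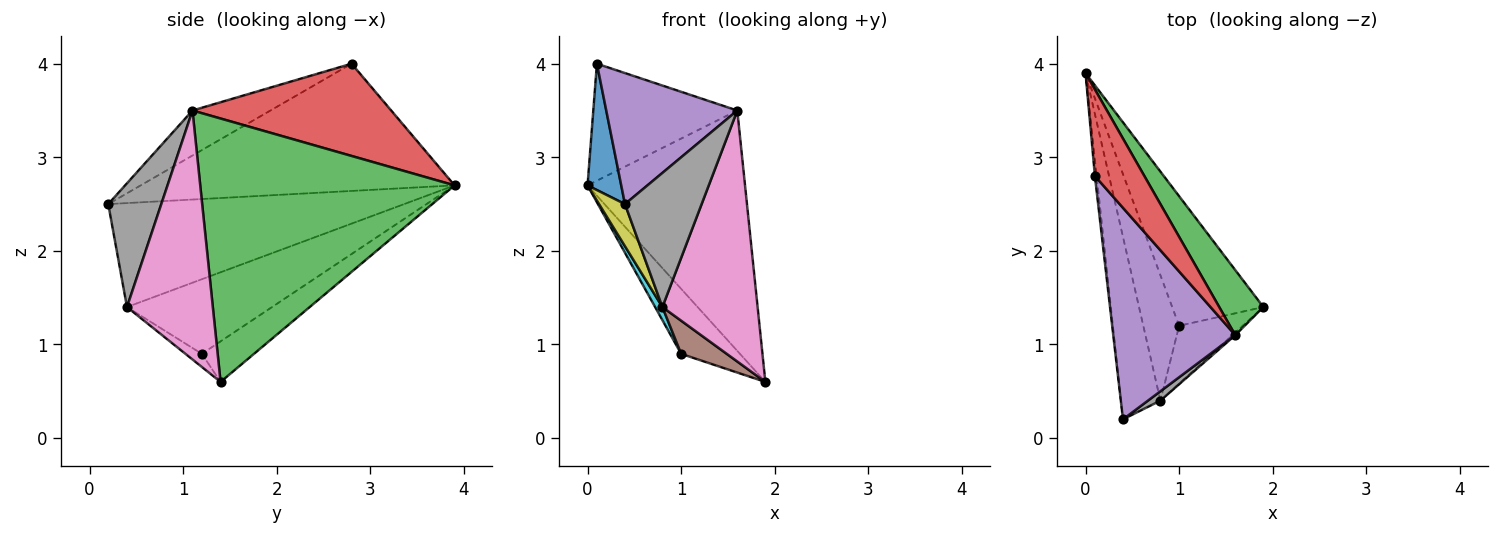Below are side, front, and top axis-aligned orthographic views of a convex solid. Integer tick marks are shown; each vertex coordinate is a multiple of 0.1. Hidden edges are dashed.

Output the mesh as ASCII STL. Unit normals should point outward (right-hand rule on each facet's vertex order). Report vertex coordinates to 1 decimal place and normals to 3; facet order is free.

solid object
 facet normal -0.994 -0.107 -0.014
  outer loop
   vertex 0.1 2.8 4.0
   vertex 0.0 3.9 2.7
   vertex 0.4 0.2 2.5
  endloop
 endfacet
 facet normal -0.369 0.417 -0.831
  outer loop
   vertex 1.0 1.2 0.9
   vertex 0.0 3.9 2.7
   vertex 1.9 1.4 0.6
  endloop
 endfacet
 facet normal 0.842 0.521 0.141
  outer loop
   vertex 1.6 1.1 3.5
   vertex 1.9 1.4 0.6
   vertex 0.0 3.9 2.7
  endloop
 endfacet
 facet normal 0.743 0.538 0.398
  outer loop
   vertex 1.6 1.1 3.5
   vertex 0.0 3.9 2.7
   vertex 0.1 2.8 4.0
  endloop
 endfacet
 facet normal -0.299 -0.503 0.811
  outer loop
   vertex 1.6 1.1 3.5
   vertex 0.1 2.8 4.0
   vertex 0.4 0.2 2.5
  endloop
 endfacet
 facet normal -0.176 -0.490 -0.854
  outer loop
   vertex 0.8 0.4 1.4
   vertex 1.0 1.2 0.9
   vertex 1.9 1.4 0.6
  endloop
 endfacet
 facet normal 0.670 -0.743 -0.008
  outer loop
   vertex 0.8 0.4 1.4
   vertex 1.9 1.4 0.6
   vertex 1.6 1.1 3.5
  endloop
 endfacet
 facet normal 0.568 -0.821 0.057
  outer loop
   vertex 0.8 0.4 1.4
   vertex 1.6 1.1 3.5
   vertex 0.4 0.2 2.5
  endloop
 endfacet
 facet normal -0.932 -0.082 -0.354
  outer loop
   vertex 0.8 0.4 1.4
   vertex 0.4 0.2 2.5
   vertex 0.0 3.9 2.7
  endloop
 endfacet
 facet normal -0.901 -0.045 -0.432
  outer loop
   vertex 0.8 0.4 1.4
   vertex 0.0 3.9 2.7
   vertex 1.0 1.2 0.9
  endloop
 endfacet
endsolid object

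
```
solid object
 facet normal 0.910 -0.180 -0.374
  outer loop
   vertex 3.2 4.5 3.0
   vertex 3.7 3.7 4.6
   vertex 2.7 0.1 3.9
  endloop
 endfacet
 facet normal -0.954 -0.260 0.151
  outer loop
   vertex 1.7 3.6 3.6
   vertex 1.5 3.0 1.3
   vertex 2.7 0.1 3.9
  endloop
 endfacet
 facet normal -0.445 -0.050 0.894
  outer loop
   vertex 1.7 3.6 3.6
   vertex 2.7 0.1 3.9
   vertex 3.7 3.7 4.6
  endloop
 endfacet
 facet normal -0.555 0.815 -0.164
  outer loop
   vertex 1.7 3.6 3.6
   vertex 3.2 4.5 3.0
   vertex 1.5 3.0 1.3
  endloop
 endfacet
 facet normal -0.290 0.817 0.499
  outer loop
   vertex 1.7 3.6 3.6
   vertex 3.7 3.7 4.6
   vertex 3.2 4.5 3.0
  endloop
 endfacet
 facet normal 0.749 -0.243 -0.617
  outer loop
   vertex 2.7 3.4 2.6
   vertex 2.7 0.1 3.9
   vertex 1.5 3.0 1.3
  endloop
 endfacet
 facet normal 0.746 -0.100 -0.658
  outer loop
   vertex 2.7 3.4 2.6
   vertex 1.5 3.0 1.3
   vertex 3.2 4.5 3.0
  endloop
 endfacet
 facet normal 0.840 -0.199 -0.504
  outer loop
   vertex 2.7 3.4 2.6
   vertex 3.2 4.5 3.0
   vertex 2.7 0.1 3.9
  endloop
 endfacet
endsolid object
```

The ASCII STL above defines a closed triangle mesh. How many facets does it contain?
8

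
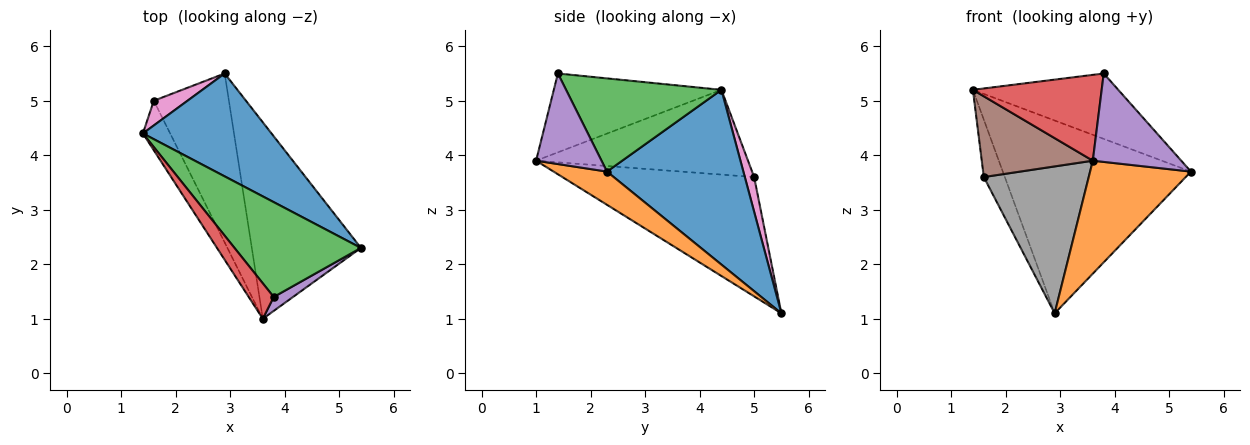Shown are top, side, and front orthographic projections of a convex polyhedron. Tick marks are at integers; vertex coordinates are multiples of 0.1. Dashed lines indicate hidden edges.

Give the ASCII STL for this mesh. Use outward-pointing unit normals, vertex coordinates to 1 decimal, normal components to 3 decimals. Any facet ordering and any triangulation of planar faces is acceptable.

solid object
 facet normal 0.539 0.743 0.397
  outer loop
   vertex 2.9 5.5 1.1
   vertex 1.4 4.4 5.2
   vertex 5.4 2.3 3.7
  endloop
 endfacet
 facet normal 0.255 -0.482 -0.838
  outer loop
   vertex 2.9 5.5 1.1
   vertex 5.4 2.3 3.7
   vertex 3.6 1.0 3.9
  endloop
 endfacet
 facet normal 0.519 0.485 0.704
  outer loop
   vertex 3.8 1.4 5.5
   vertex 5.4 2.3 3.7
   vertex 1.4 4.4 5.2
  endloop
 endfacet
 facet normal -0.769 -0.591 0.244
  outer loop
   vertex 3.8 1.4 5.5
   vertex 1.4 4.4 5.2
   vertex 3.6 1.0 3.9
  endloop
 endfacet
 facet normal 0.590 -0.798 0.126
  outer loop
   vertex 3.8 1.4 5.5
   vertex 3.6 1.0 3.9
   vertex 5.4 2.3 3.7
  endloop
 endfacet
 facet normal -0.852 -0.446 -0.274
  outer loop
   vertex 1.6 5.0 3.6
   vertex 3.6 1.0 3.9
   vertex 1.4 4.4 5.2
  endloop
 endfacet
 facet normal 0.377 0.851 0.366
  outer loop
   vertex 1.6 5.0 3.6
   vertex 1.4 4.4 5.2
   vertex 2.9 5.5 1.1
  endloop
 endfacet
 facet normal -0.768 -0.420 -0.483
  outer loop
   vertex 1.6 5.0 3.6
   vertex 2.9 5.5 1.1
   vertex 3.6 1.0 3.9
  endloop
 endfacet
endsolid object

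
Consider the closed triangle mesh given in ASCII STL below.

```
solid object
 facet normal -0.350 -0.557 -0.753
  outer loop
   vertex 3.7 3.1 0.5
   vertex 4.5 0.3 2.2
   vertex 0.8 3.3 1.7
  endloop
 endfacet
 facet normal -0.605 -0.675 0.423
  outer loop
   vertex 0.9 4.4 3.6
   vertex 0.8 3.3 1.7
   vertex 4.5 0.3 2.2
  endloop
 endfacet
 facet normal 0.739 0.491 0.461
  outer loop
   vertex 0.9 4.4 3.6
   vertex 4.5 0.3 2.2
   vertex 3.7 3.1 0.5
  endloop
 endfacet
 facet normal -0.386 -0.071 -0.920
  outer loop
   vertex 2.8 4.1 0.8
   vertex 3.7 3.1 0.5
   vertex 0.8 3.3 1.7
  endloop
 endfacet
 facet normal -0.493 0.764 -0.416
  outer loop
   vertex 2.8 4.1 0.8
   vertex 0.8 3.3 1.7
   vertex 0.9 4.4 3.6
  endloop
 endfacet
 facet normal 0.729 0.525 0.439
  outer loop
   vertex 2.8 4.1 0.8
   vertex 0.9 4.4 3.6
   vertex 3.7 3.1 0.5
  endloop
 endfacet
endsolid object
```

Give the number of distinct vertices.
5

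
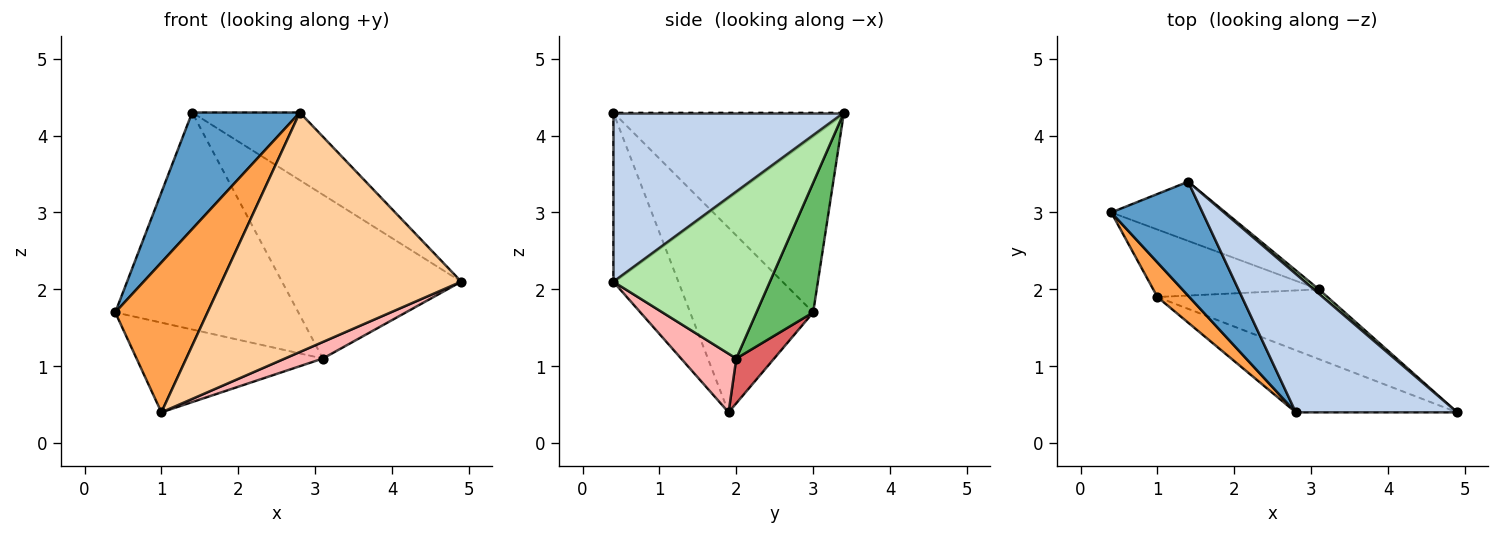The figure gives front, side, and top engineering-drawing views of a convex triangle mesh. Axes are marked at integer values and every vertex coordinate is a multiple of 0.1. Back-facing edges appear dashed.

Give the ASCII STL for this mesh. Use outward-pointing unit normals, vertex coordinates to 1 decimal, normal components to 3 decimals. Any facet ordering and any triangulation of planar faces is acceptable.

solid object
 facet normal -0.837 -0.391 0.382
  outer loop
   vertex 1.4 3.4 4.3
   vertex 0.4 3.0 1.7
   vertex 2.8 0.4 4.3
  endloop
 endfacet
 facet normal 0.685 0.320 0.654
  outer loop
   vertex 1.4 3.4 4.3
   vertex 2.8 0.4 4.3
   vertex 4.9 0.4 2.1
  endloop
 endfacet
 facet normal -0.792 -0.594 0.137
  outer loop
   vertex 1.0 1.9 0.4
   vertex 2.8 0.4 4.3
   vertex 0.4 3.0 1.7
  endloop
 endfacet
 facet normal -0.254 -0.936 -0.243
  outer loop
   vertex 1.0 1.9 0.4
   vertex 4.9 0.4 2.1
   vertex 2.8 0.4 4.3
  endloop
 endfacet
 facet normal 0.286 0.924 -0.252
  outer loop
   vertex 3.1 2.0 1.1
   vertex 0.4 3.0 1.7
   vertex 1.4 3.4 4.3
  endloop
 endfacet
 facet normal 0.658 0.753 0.020
  outer loop
   vertex 3.1 2.0 1.1
   vertex 1.4 3.4 4.3
   vertex 4.9 0.4 2.1
  endloop
 endfacet
 facet normal 0.160 0.789 -0.593
  outer loop
   vertex 3.1 2.0 1.1
   vertex 1.0 1.9 0.4
   vertex 0.4 3.0 1.7
  endloop
 endfacet
 facet normal 0.318 -0.219 -0.923
  outer loop
   vertex 3.1 2.0 1.1
   vertex 4.9 0.4 2.1
   vertex 1.0 1.9 0.4
  endloop
 endfacet
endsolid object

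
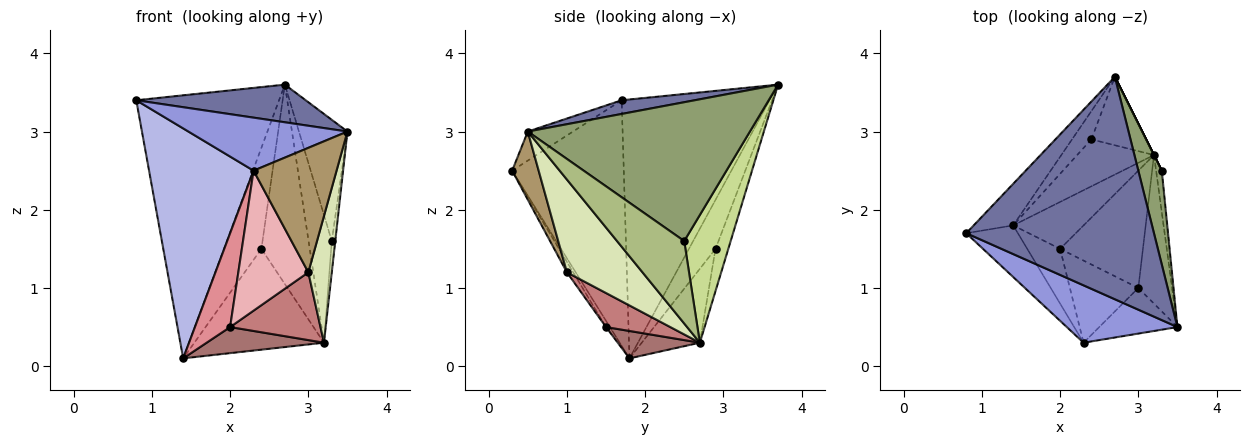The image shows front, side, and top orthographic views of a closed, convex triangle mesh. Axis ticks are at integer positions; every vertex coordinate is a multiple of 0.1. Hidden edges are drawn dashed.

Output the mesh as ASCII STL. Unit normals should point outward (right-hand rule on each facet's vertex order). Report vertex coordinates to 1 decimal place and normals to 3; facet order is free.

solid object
 facet normal 0.072 -0.166 0.983
  outer loop
   vertex 2.7 3.7 3.6
   vertex 0.8 1.7 3.4
   vertex 3.5 0.5 3.0
  endloop
 endfacet
 facet normal -0.715 0.690 -0.109
  outer loop
   vertex 1.4 1.8 0.1
   vertex 0.8 1.7 3.4
   vertex 2.7 3.7 3.6
  endloop
 endfacet
 facet normal -0.189 -0.666 0.721
  outer loop
   vertex 2.3 0.3 2.5
   vertex 3.5 0.5 3.0
   vertex 0.8 1.7 3.4
  endloop
 endfacet
 facet normal -0.722 -0.676 -0.152
  outer loop
   vertex 2.3 0.3 2.5
   vertex 0.8 1.7 3.4
   vertex 1.4 1.8 0.1
  endloop
 endfacet
 facet normal 0.964 0.210 0.163
  outer loop
   vertex 3.3 2.5 1.6
   vertex 2.7 3.7 3.6
   vertex 3.5 0.5 3.0
  endloop
 endfacet
 facet normal 0.996 0.052 -0.069
  outer loop
   vertex 3.3 2.5 1.6
   vertex 3.5 0.5 3.0
   vertex 3.2 2.7 0.3
  endloop
 endfacet
 facet normal 0.894 0.447 0.000
  outer loop
   vertex 3.3 2.5 1.6
   vertex 3.2 2.7 0.3
   vertex 2.7 3.7 3.6
  endloop
 endfacet
 facet normal 0.902 -0.280 -0.328
  outer loop
   vertex 3.0 1.0 1.2
   vertex 3.2 2.7 0.3
   vertex 3.5 0.5 3.0
  endloop
 endfacet
 facet normal 0.287 -0.899 -0.330
  outer loop
   vertex 3.0 1.0 1.2
   vertex 3.5 0.5 3.0
   vertex 2.3 0.3 2.5
  endloop
 endfacet
 facet normal -0.564 0.796 -0.223
  outer loop
   vertex 2.4 2.9 1.5
   vertex 1.4 1.8 0.1
   vertex 2.7 3.7 3.6
  endloop
 endfacet
 facet normal -0.243 0.918 -0.315
  outer loop
   vertex 2.4 2.9 1.5
   vertex 2.7 3.7 3.6
   vertex 3.2 2.7 0.3
  endloop
 endfacet
 facet normal -0.376 0.840 -0.391
  outer loop
   vertex 2.4 2.9 1.5
   vertex 3.2 2.7 0.3
   vertex 1.4 1.8 0.1
  endloop
 endfacet
 facet normal 0.322 -0.460 -0.828
  outer loop
   vertex 2.0 1.5 0.5
   vertex 1.4 1.8 0.1
   vertex 3.2 2.7 0.3
  endloop
 endfacet
 facet normal 0.335 -0.471 -0.816
  outer loop
   vertex 2.0 1.5 0.5
   vertex 3.2 2.7 0.3
   vertex 3.0 1.0 1.2
  endloop
 endfacet
 facet normal -0.096 -0.860 -0.502
  outer loop
   vertex 2.0 1.5 0.5
   vertex 2.3 0.3 2.5
   vertex 1.4 1.8 0.1
  endloop
 endfacet
 facet normal -0.077 -0.860 -0.504
  outer loop
   vertex 2.0 1.5 0.5
   vertex 3.0 1.0 1.2
   vertex 2.3 0.3 2.5
  endloop
 endfacet
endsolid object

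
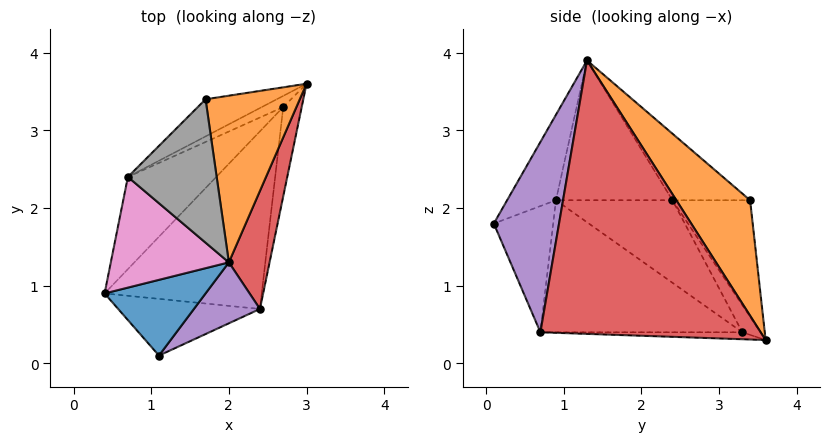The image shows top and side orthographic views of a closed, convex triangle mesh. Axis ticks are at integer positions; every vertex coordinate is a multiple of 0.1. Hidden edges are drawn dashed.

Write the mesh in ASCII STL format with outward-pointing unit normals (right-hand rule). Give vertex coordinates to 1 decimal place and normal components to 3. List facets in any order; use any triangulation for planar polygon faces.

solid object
 facet normal -0.492 -0.648 0.581
  outer loop
   vertex 2.0 1.3 3.9
   vertex 0.4 0.9 2.1
   vertex 1.1 0.1 1.8
  endloop
 endfacet
 facet normal 0.649 0.546 0.529
  outer loop
   vertex 1.7 3.4 2.1
   vertex 2.0 1.3 3.9
   vertex 3.0 3.6 0.3
  endloop
 endfacet
 facet normal -0.637 -0.289 -0.715
  outer loop
   vertex 2.4 0.7 0.4
   vertex 1.1 0.1 1.8
   vertex 0.4 0.9 2.1
  endloop
 endfacet
 facet normal 0.970 -0.196 0.144
  outer loop
   vertex 2.4 0.7 0.4
   vertex 3.0 3.6 0.3
   vertex 2.0 1.3 3.9
  endloop
 endfacet
 facet normal 0.581 -0.789 0.202
  outer loop
   vertex 2.4 0.7 0.4
   vertex 2.0 1.3 3.9
   vertex 1.1 0.1 1.8
  endloop
 endfacet
 facet normal -0.649 0.649 -0.397
  outer loop
   vertex 0.7 2.4 2.1
   vertex 1.7 3.4 2.1
   vertex 3.0 3.6 0.3
  endloop
 endfacet
 facet normal -0.755 0.151 0.638
  outer loop
   vertex 0.7 2.4 2.1
   vertex 0.4 0.9 2.1
   vertex 2.0 1.3 3.9
  endloop
 endfacet
 facet normal -0.514 0.514 0.686
  outer loop
   vertex 0.7 2.4 2.1
   vertex 2.0 1.3 3.9
   vertex 1.7 3.4 2.1
  endloop
 endfacet
 facet normal -0.642 0.074 -0.763
  outer loop
   vertex 2.7 3.3 0.4
   vertex 2.4 0.7 0.4
   vertex 0.4 0.9 2.1
  endloop
 endfacet
 facet normal -0.352 0.041 -0.935
  outer loop
   vertex 2.7 3.3 0.4
   vertex 3.0 3.6 0.3
   vertex 2.4 0.7 0.4
  endloop
 endfacet
 facet normal -0.676 0.135 -0.724
  outer loop
   vertex 2.7 3.3 0.4
   vertex 0.4 0.9 2.1
   vertex 0.7 2.4 2.1
  endloop
 endfacet
 facet normal -0.680 0.502 -0.534
  outer loop
   vertex 2.7 3.3 0.4
   vertex 0.7 2.4 2.1
   vertex 3.0 3.6 0.3
  endloop
 endfacet
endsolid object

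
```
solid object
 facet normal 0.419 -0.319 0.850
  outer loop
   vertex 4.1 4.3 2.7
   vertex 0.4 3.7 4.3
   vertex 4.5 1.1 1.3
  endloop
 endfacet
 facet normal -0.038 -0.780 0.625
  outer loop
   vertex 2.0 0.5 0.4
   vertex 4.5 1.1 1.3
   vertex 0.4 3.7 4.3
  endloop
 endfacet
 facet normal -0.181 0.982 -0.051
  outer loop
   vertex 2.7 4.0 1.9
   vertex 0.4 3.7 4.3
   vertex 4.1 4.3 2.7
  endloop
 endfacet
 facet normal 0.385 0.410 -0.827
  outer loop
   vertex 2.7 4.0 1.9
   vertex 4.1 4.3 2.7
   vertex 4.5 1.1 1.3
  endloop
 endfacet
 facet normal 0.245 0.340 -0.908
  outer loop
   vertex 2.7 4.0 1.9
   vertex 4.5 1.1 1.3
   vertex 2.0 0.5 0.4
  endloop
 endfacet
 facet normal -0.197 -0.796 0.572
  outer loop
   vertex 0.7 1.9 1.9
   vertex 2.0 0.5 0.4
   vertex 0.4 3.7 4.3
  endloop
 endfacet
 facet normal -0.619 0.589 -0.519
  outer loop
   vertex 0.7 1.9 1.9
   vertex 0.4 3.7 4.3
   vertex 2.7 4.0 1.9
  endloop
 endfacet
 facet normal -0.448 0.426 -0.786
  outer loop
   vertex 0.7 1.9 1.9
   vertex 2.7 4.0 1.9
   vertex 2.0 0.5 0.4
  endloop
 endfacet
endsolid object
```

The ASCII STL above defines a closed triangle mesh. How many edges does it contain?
12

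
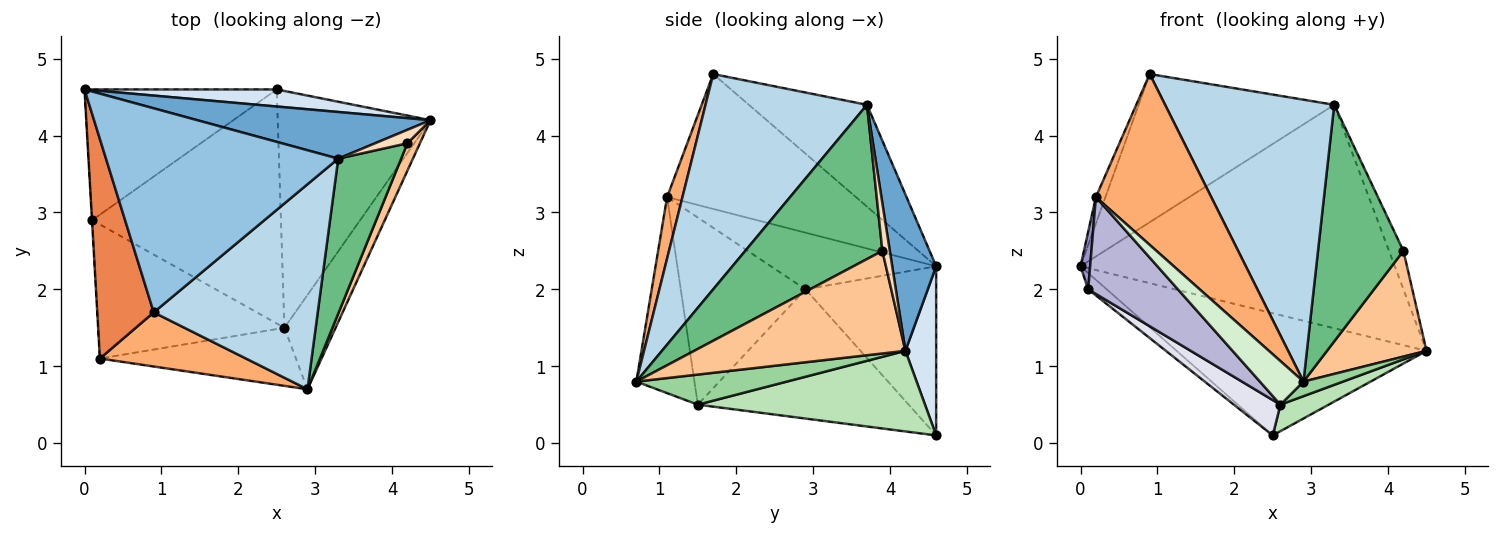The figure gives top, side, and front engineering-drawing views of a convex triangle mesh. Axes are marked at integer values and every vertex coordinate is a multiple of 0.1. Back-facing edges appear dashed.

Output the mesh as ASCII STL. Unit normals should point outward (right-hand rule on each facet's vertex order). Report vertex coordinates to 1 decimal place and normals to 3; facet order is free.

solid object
 facet normal 0.136 0.970 0.202
  outer loop
   vertex 3.3 3.7 4.4
   vertex 4.5 4.2 1.2
   vertex 0.0 4.6 2.3
  endloop
 endfacet
 facet normal -0.334 0.554 0.763
  outer loop
   vertex 3.3 3.7 4.4
   vertex 0.0 4.6 2.3
   vertex 0.9 1.7 4.8
  endloop
 endfacet
 facet normal 0.611 -0.640 0.466
  outer loop
   vertex 3.3 3.7 4.4
   vertex 0.9 1.7 4.8
   vertex 2.9 0.7 0.8
  endloop
 endfacet
 facet normal 0.121 0.983 0.137
  outer loop
   vertex 2.5 4.6 0.1
   vertex 0.0 4.6 2.3
   vertex 4.5 4.2 1.2
  endloop
 endfacet
 facet normal -0.921 0.047 0.386
  outer loop
   vertex 0.2 1.1 3.2
   vertex 0.9 1.7 4.8
   vertex 0.0 4.6 2.3
  endloop
 endfacet
 facet normal 0.126 -0.946 0.299
  outer loop
   vertex 0.2 1.1 3.2
   vertex 2.9 0.7 0.8
   vertex 0.9 1.7 4.8
  endloop
 endfacet
 facet normal 0.899 -0.424 0.110
  outer loop
   vertex 4.2 3.9 2.5
   vertex 2.9 0.7 0.8
   vertex 4.5 4.2 1.2
  endloop
 endfacet
 facet normal 0.438 0.848 0.297
  outer loop
   vertex 4.2 3.9 2.5
   vertex 4.5 4.2 1.2
   vertex 3.3 3.7 4.4
  endloop
 endfacet
 facet normal 0.802 -0.500 0.327
  outer loop
   vertex 4.2 3.9 2.5
   vertex 3.3 3.7 4.4
   vertex 2.9 0.7 0.8
  endloop
 endfacet
 facet normal 0.502 -0.132 -0.854
  outer loop
   vertex 2.6 1.5 0.5
   vertex 4.5 4.2 1.2
   vertex 2.9 0.7 0.8
  endloop
 endfacet
 facet normal 0.464 -0.099 -0.880
  outer loop
   vertex 2.6 1.5 0.5
   vertex 2.5 4.6 0.1
   vertex 4.5 4.2 1.2
  endloop
 endfacet
 facet normal -0.625 -0.469 -0.625
  outer loop
   vertex 2.6 1.5 0.5
   vertex 2.9 0.7 0.8
   vertex 0.2 1.1 3.2
  endloop
 endfacet
 facet normal -0.998 -0.058 -0.004
  outer loop
   vertex 0.1 2.9 2.0
   vertex 0.2 1.1 3.2
   vertex 0.0 4.6 2.3
  endloop
 endfacet
 facet normal -0.631 -0.454 -0.629
  outer loop
   vertex 0.1 2.9 2.0
   vertex 2.6 1.5 0.5
   vertex 0.2 1.1 3.2
  endloop
 endfacet
 facet normal -0.658 0.093 -0.747
  outer loop
   vertex 0.1 2.9 2.0
   vertex 0.0 4.6 2.3
   vertex 2.5 4.6 0.1
  endloop
 endfacet
 facet normal -0.561 -0.124 -0.819
  outer loop
   vertex 0.1 2.9 2.0
   vertex 2.5 4.6 0.1
   vertex 2.6 1.5 0.5
  endloop
 endfacet
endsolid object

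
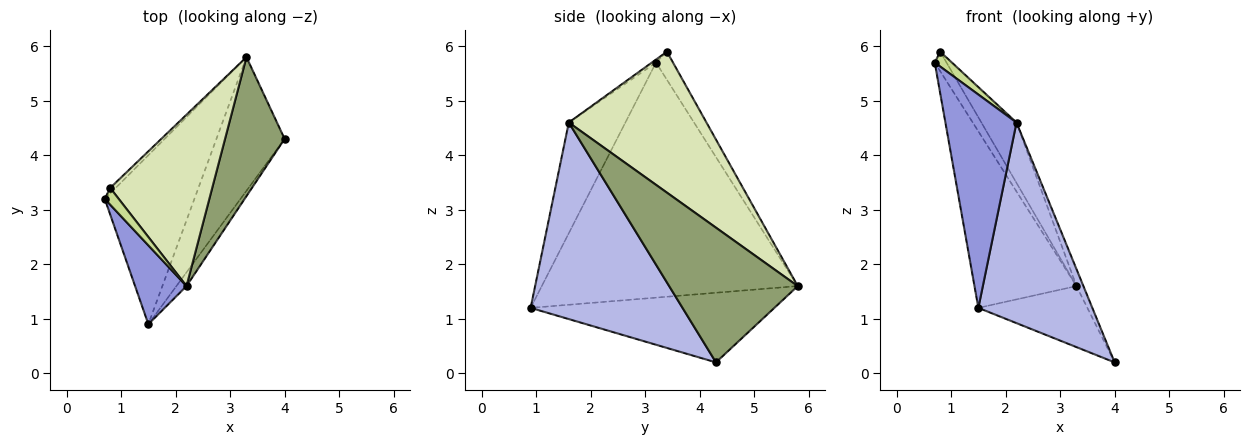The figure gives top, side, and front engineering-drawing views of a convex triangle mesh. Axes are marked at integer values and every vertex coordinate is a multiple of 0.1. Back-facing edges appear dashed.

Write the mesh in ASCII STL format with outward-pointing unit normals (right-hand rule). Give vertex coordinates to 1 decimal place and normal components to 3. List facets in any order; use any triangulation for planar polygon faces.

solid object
 facet normal -0.876 0.349 -0.334
  outer loop
   vertex 3.3 5.8 1.6
   vertex 1.5 0.9 1.2
   vertex 0.7 3.2 5.7
  endloop
 endfacet
 facet normal -0.681 0.304 -0.666
  outer loop
   vertex 3.3 5.8 1.6
   vertex 4.0 4.3 0.2
   vertex 1.5 0.9 1.2
  endloop
 endfacet
 facet normal -0.598 -0.752 0.278
  outer loop
   vertex 2.2 1.6 4.6
   vertex 0.7 3.2 5.7
   vertex 1.5 0.9 1.2
  endloop
 endfacet
 facet normal 0.799 -0.600 -0.041
  outer loop
   vertex 2.2 1.6 4.6
   vertex 1.5 0.9 1.2
   vertex 4.0 4.3 0.2
  endloop
 endfacet
 facet normal 0.913 0.049 0.404
  outer loop
   vertex 2.2 1.6 4.6
   vertex 4.0 4.3 0.2
   vertex 3.3 5.8 1.6
  endloop
 endfacet
 facet normal -0.811 0.563 -0.157
  outer loop
   vertex 0.8 3.4 5.9
   vertex 3.3 5.8 1.6
   vertex 0.7 3.2 5.7
  endloop
 endfacet
 facet normal -0.160 -0.657 0.737
  outer loop
   vertex 0.8 3.4 5.9
   vertex 0.7 3.2 5.7
   vertex 2.2 1.6 4.6
  endloop
 endfacet
 facet normal 0.793 0.202 0.574
  outer loop
   vertex 0.8 3.4 5.9
   vertex 2.2 1.6 4.6
   vertex 3.3 5.8 1.6
  endloop
 endfacet
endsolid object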